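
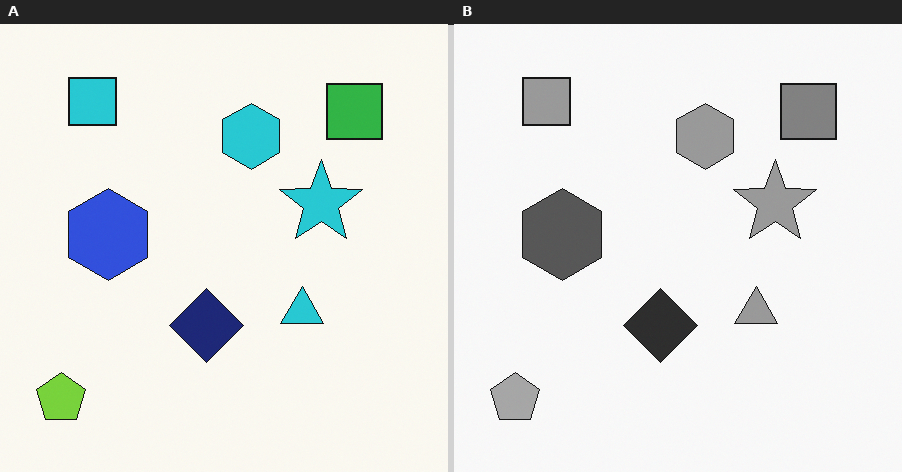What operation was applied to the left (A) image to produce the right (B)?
This is the original image converted to grayscale.

All color is removed — every shape is now a shade of grey.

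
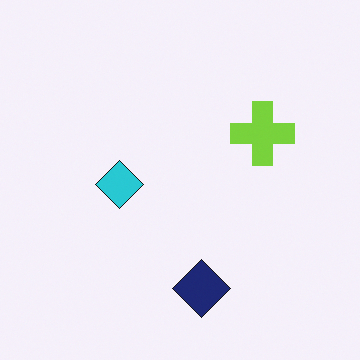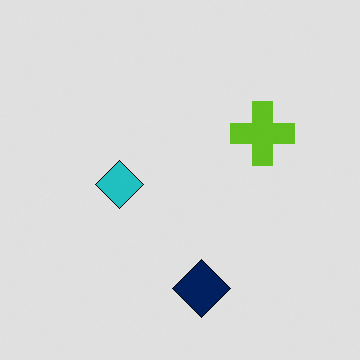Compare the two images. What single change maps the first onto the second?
The second image is the first posterized to a reduced palette.

Each flat color has snapped to a coarser quantized level — most visibly, the near-white background has dropped to a flat grey.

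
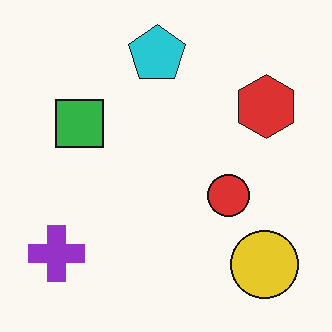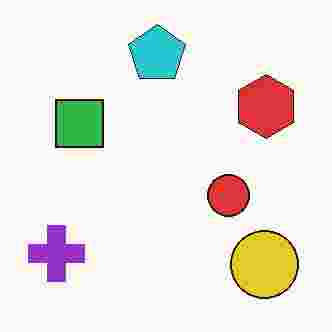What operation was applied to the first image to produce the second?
The image was heavily JPEG-compressed with obvious blocking artifacts.

Blocky 8×8 compression artifacts appear around shape edges and the flat background shows ringing — characteristic JPEG degradation.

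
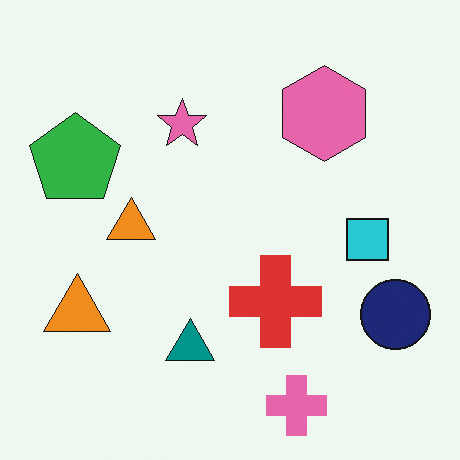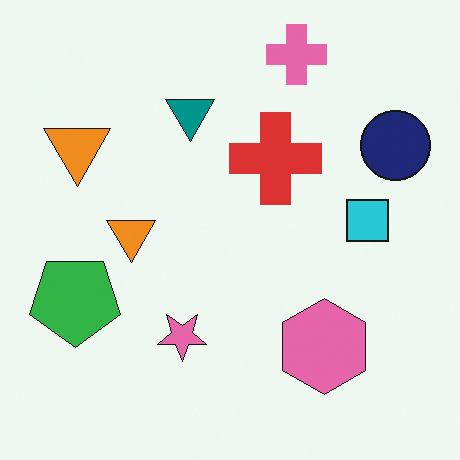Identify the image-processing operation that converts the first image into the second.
The image was flipped vertically (top ↔ bottom).

The pink cross is in the bottom of the first image and the top of the second — shapes on opposite sides of the horizontal midline have swapped in a mirror flip.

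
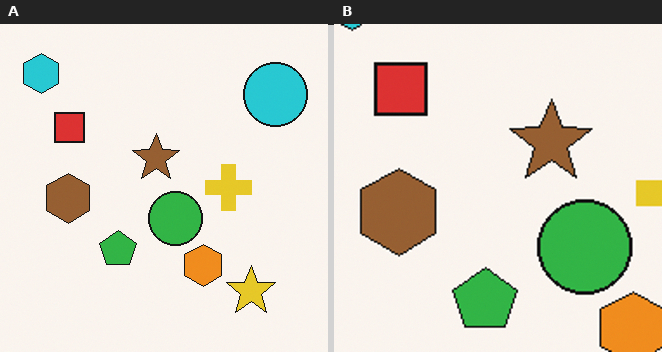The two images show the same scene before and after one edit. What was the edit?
The right (B) image is the left (A) cropped tightly and scaled back up.

The visible shapes are larger and the field of view is narrower; shapes near the original edges may be partly or wholly outside the frame — a crop-and-rescale.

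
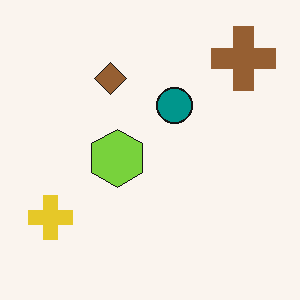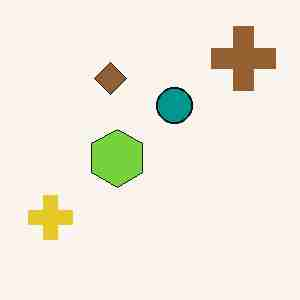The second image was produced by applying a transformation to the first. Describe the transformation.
The image was degraded with heavy JPEG compression.

Blocky 8×8 compression artifacts appear around shape edges and the flat background shows ringing — characteristic JPEG degradation.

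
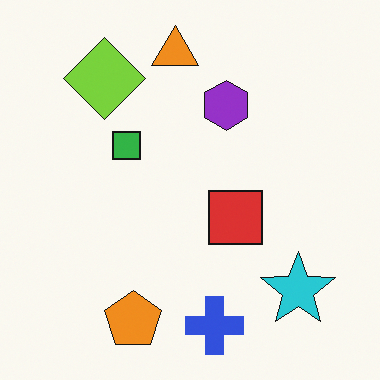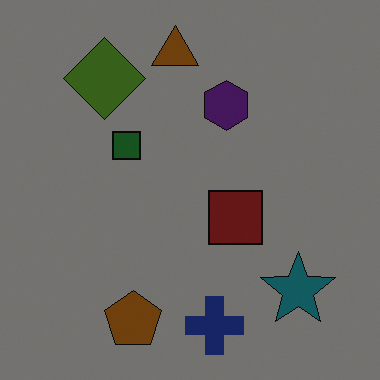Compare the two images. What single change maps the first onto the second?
Darkened a lot.

Every pixel — background and shapes alike — is uniformly darkened.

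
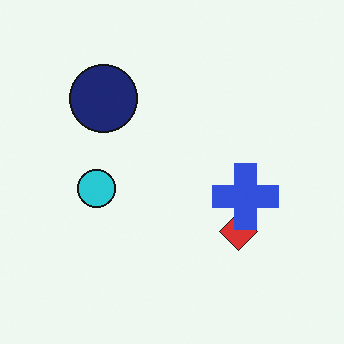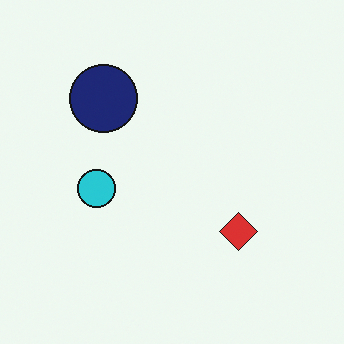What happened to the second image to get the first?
The transformation is: overlaid with an additional blue cross.

A blue cross appears in the first image that is absent from the second.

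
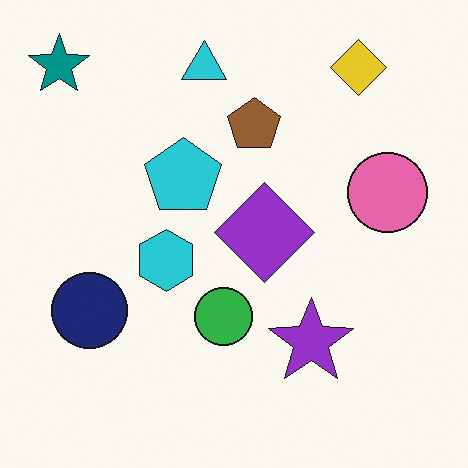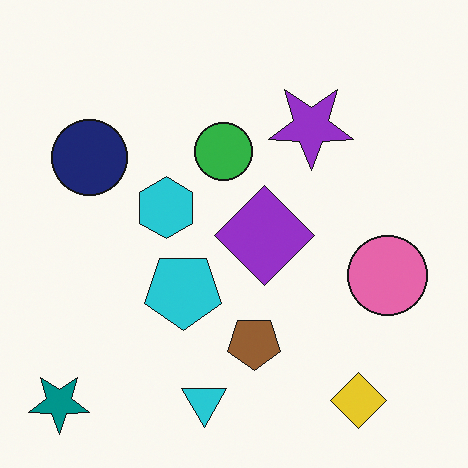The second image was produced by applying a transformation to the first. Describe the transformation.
The transformation is: flipped vertically (top ↔ bottom).

The teal star is in the top-left of the first image and the bottom-left of the second — shapes on opposite sides of the horizontal midline have swapped in a mirror flip.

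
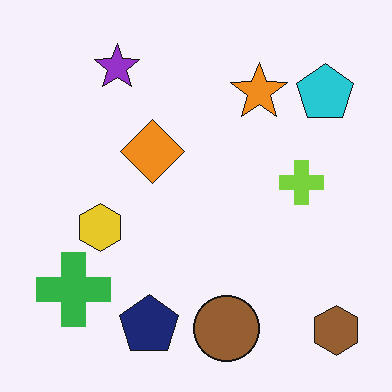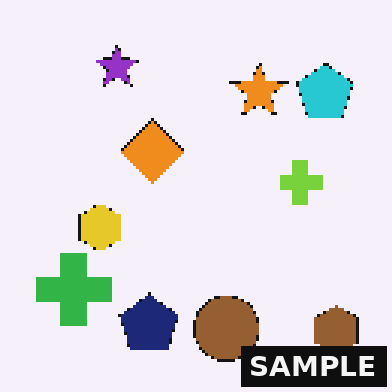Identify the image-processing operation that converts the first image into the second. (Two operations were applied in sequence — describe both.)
This is the original image mildly pixelated, then watermarked with the text "SAMPLE" in the lower-right corner.

Shapes are reduced to large square blocks; fine edges and outlines are lost — a downscale-then-upscale (mosaic) effect. A dark label reading "SAMPLE" appears in the lower-right corner.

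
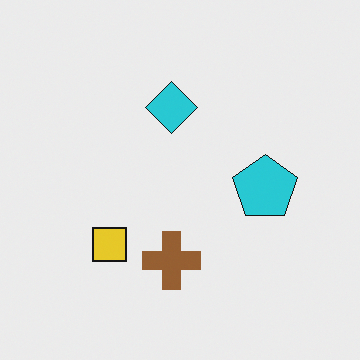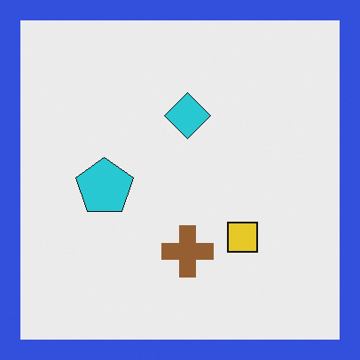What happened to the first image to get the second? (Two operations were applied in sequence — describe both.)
This is the original image flipped horizontally (left ↔ right), then framed with a blue border.

The cyan pentagon is in the right of the first image and the left of the second — shapes on opposite sides of the vertical midline have swapped in a mirror flip. A solid blue frame runs around the edge of the second image, with the content slightly shrunk inside it.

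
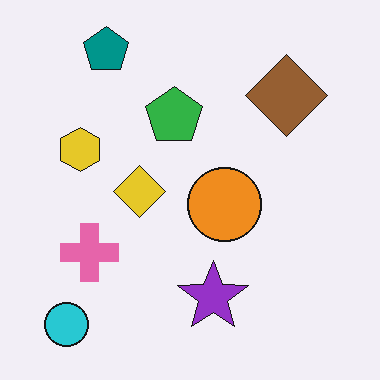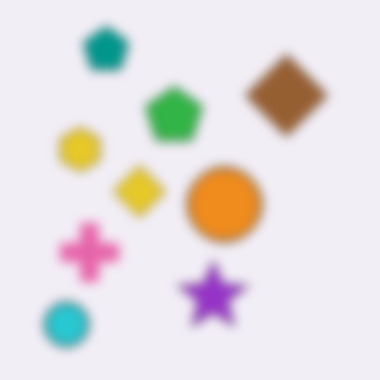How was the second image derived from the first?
Heavily blurred.

Shape edges and outlines are uniformly softened across the whole image.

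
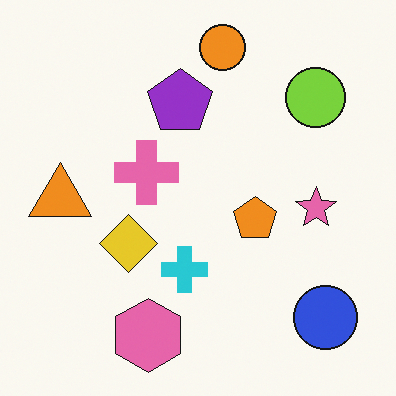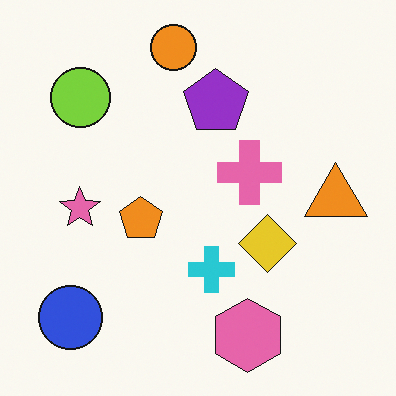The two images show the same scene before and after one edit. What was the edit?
The second image is the first flipped horizontally (left ↔ right).

The orange triangle is in the left of the first image and the right of the second — shapes on opposite sides of the vertical midline have swapped in a mirror flip.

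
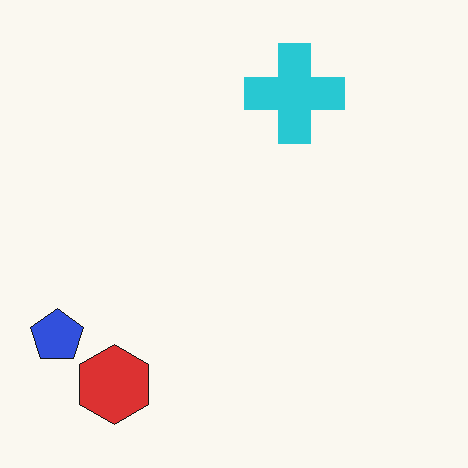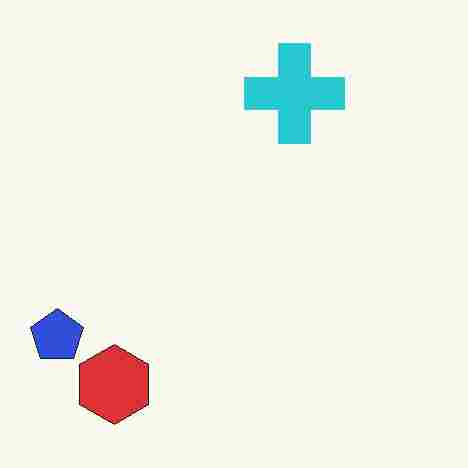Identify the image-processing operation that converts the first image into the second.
This is the original image degraded with heavy JPEG compression.

Blocky 8×8 compression artifacts appear around shape edges and the flat background shows ringing — characteristic JPEG degradation.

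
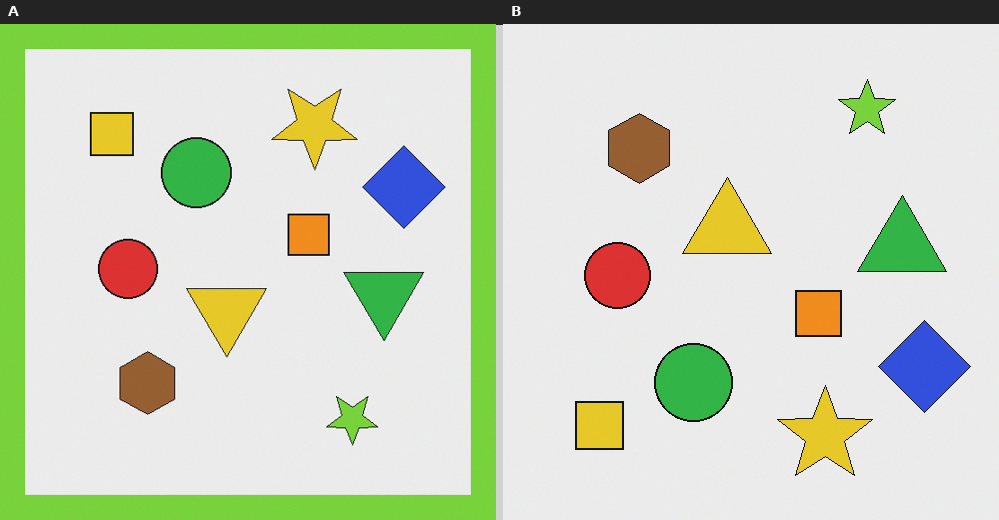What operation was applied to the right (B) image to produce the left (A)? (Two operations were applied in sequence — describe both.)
Flipped vertically (top ↔ bottom), then framed with a lime border.

The lime star is in the top-right of the right (B) image and the bottom-right of the left (A) — shapes on opposite sides of the horizontal midline have swapped in a mirror flip. A solid lime frame runs around the edge of the left (A) image, with the content slightly shrunk inside it.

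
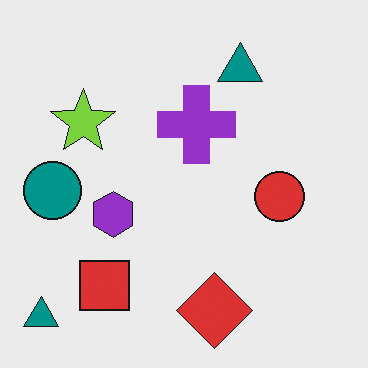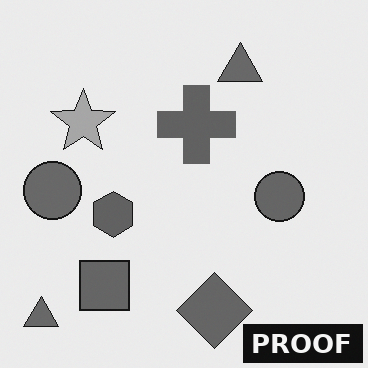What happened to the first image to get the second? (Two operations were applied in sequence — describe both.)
The image was converted to grayscale, then watermarked with the text "PROOF" in the lower-right corner.

All color is removed — every shape is now a shade of grey. A dark label reading "PROOF" appears in the lower-right corner.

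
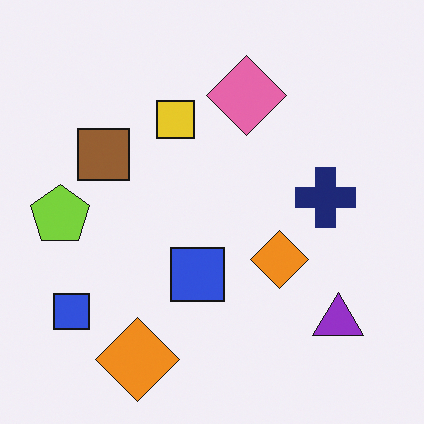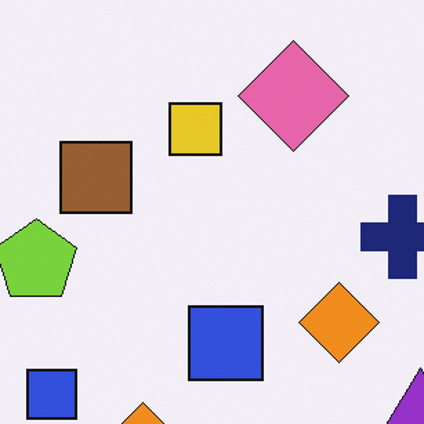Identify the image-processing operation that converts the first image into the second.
This is the original image cropped slightly and scaled back up.

The visible shapes are larger and the field of view is narrower; shapes near the original edges may be partly or wholly outside the frame — a crop-and-rescale.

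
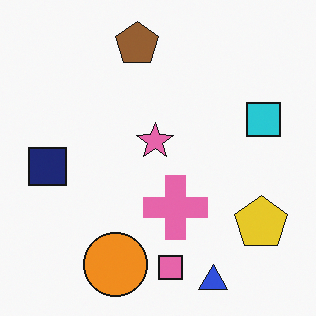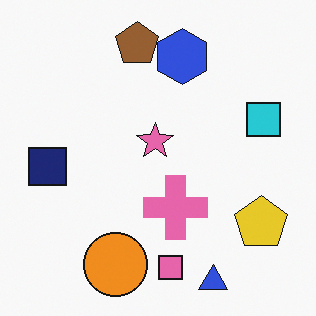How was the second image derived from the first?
Overlaid with an additional blue hexagon.

A blue hexagon appears in the second image that is absent from the first.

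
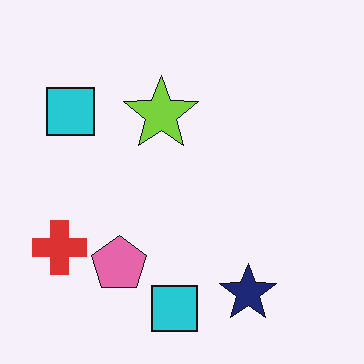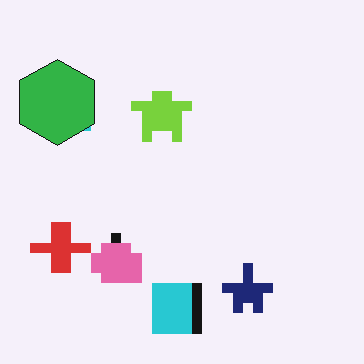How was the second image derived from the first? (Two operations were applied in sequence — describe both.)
The second image is the first heavily pixelated into large blocks, then overlaid with an additional green hexagon.

Shapes are reduced to large square blocks; fine edges and outlines are lost — a downscale-then-upscale (mosaic) effect. A green hexagon appears in the second image that is absent from the first.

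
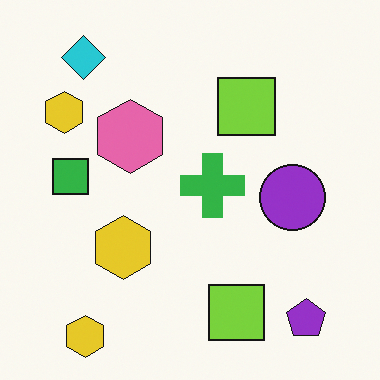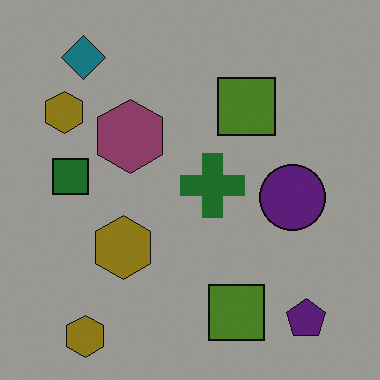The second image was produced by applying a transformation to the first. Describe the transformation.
The image was substantially darkened.

Every pixel — background and shapes alike — is uniformly darkened.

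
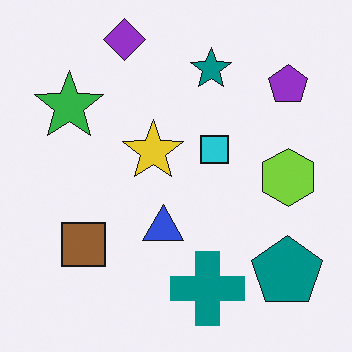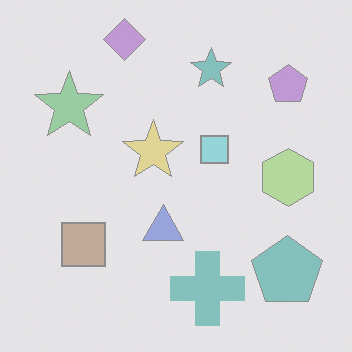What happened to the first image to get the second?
This is the original image washed out (contrast reduced).

Tones are pushed toward mid-grey across the whole image — a global contrast change.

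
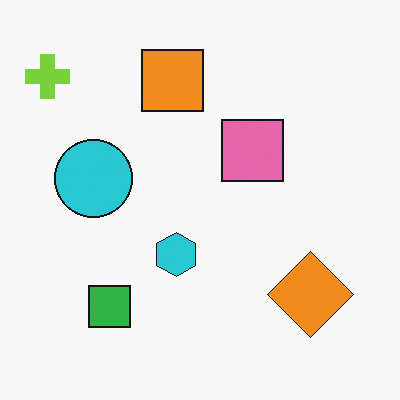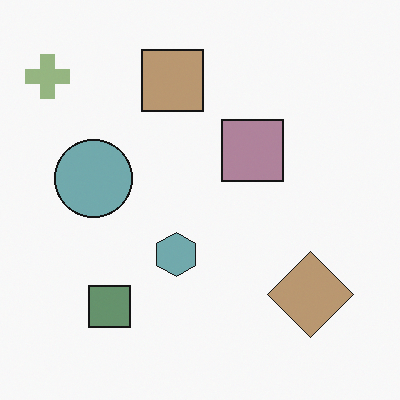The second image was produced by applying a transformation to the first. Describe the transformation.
It was heavily desaturated.

All colors are more muted and greyish — a global saturation change.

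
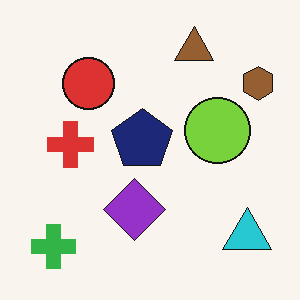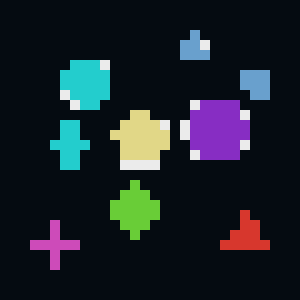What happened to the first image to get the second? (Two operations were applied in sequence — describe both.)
The transformation is: heavily pixelated into large blocks, then color-inverted (negative).

Shapes are reduced to large square blocks; fine edges and outlines are lost — a downscale-then-upscale (mosaic) effect. The light background has become dark and every shape's color is its complement — a photographic negative.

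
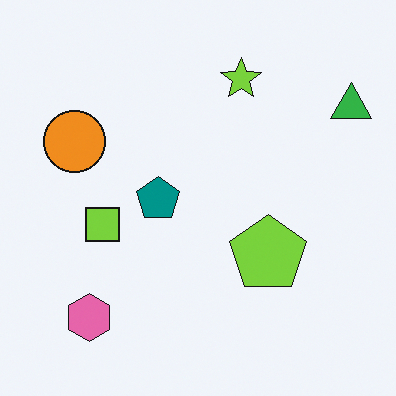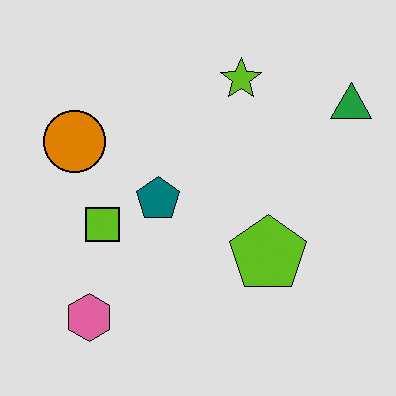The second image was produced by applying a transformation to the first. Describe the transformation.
Posterized to a reduced palette.

Each flat color has snapped to a coarser quantized level — most visibly, the near-white background has dropped to a flat grey.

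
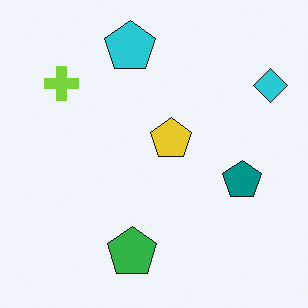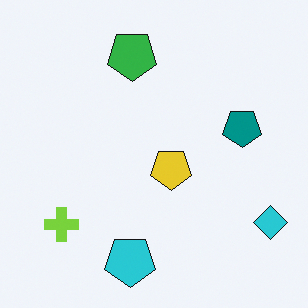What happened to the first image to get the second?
Flipped vertically (top ↔ bottom).

The cyan pentagon is in the top of the first image and the bottom of the second — shapes on opposite sides of the horizontal midline have swapped in a mirror flip.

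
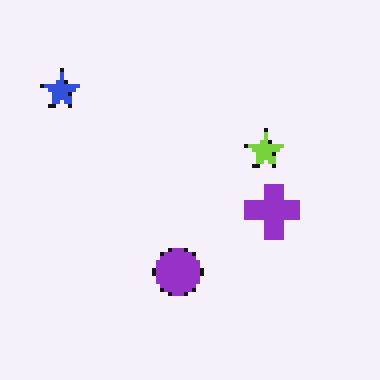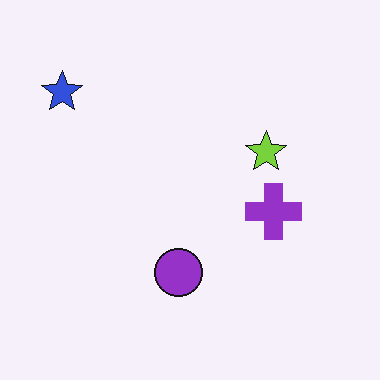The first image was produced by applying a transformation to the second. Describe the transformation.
The transformation is: mildly pixelated.

Shapes are reduced to large square blocks; fine edges and outlines are lost — a downscale-then-upscale (mosaic) effect.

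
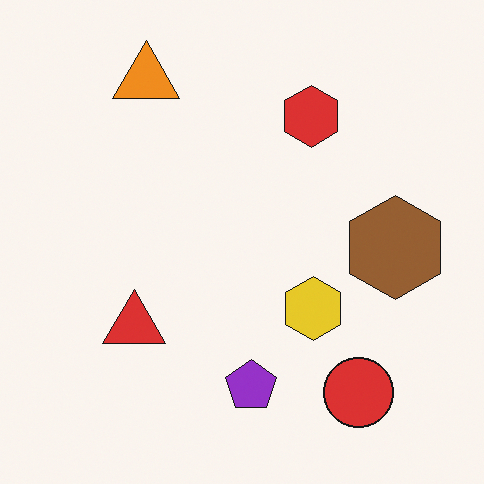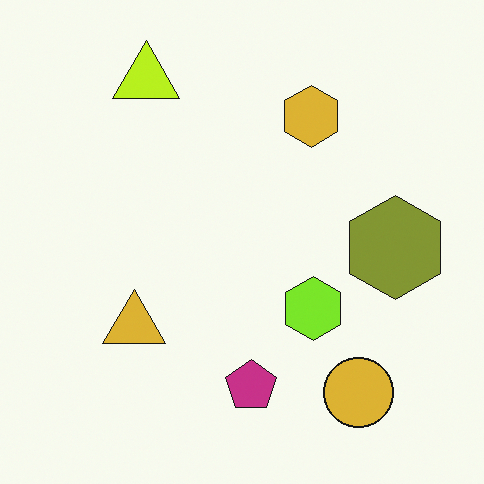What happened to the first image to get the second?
Hue-shifted slightly.

Every shape's color has rotated by the same amount around the hue wheel — a uniform hue shift.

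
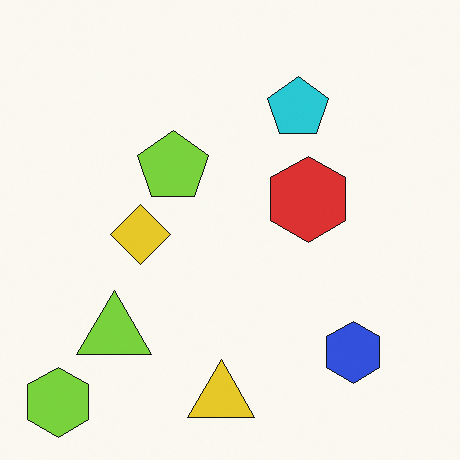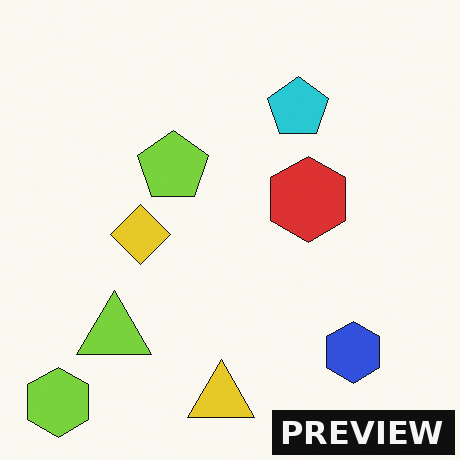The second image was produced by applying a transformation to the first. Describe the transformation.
The second image is the first watermarked with the text "PREVIEW" in the lower-right corner.

A dark label reading "PREVIEW" appears in the lower-right corner.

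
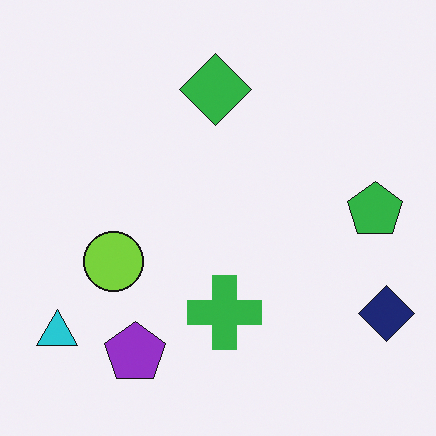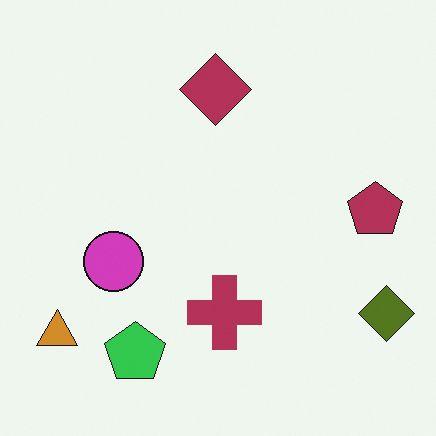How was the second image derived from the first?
This is the original image hue-shifted by a large amount.

Every shape's color has rotated by the same amount around the hue wheel — a uniform hue shift.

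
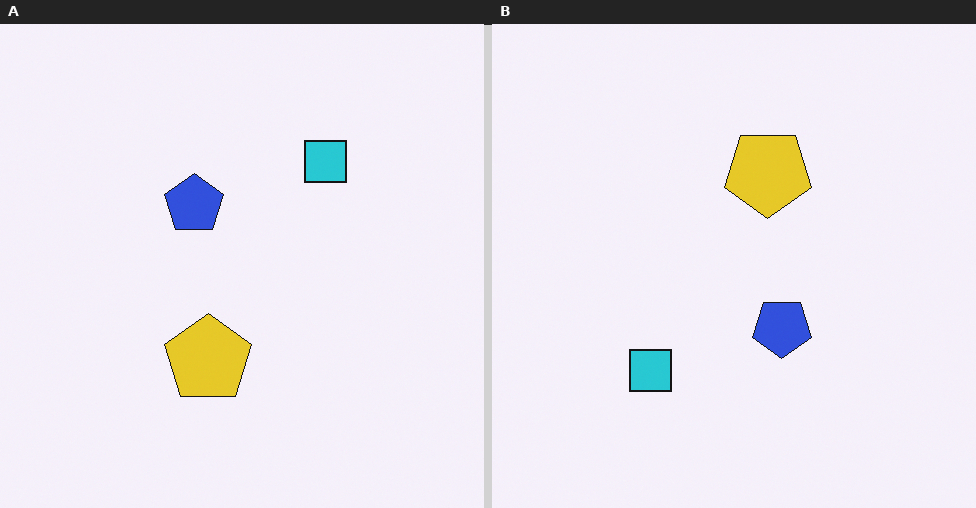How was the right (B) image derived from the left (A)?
The transformation is: rotated 180°.

The cyan square sits in the top-right of the left (A) image and the bottom-left of the right (B) — consistent with a whole-image 180° rotation.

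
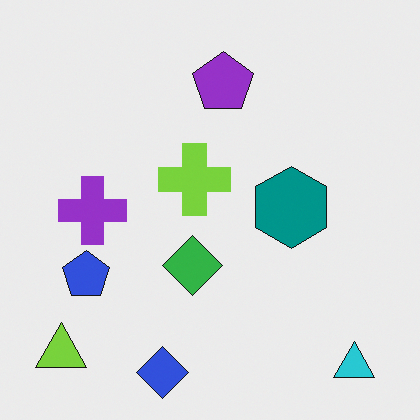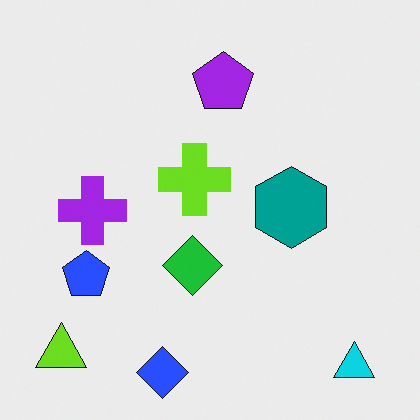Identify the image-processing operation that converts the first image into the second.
Slightly oversaturated.

All colors are more vivid — a global saturation change.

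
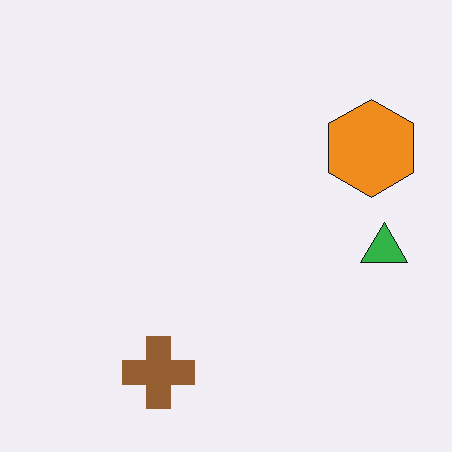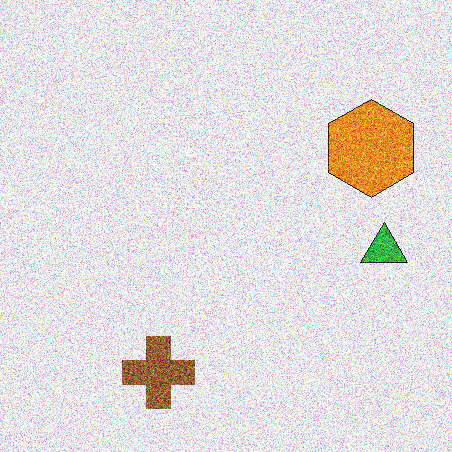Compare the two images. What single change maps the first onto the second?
The transformation is: degraded with heavy additive noise.

Random speckle covers the whole image, including the flat background.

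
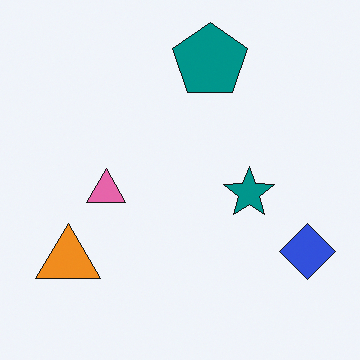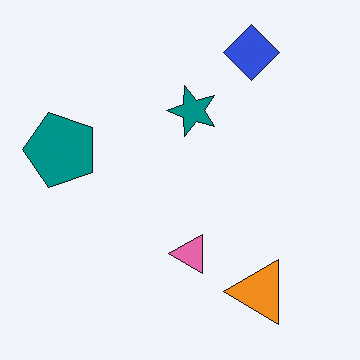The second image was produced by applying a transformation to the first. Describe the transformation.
The transformation is: rotated 90° counter-clockwise.

The blue diamond sits in the bottom-right of the first image and the top-right of the second — consistent with a whole-image 90° counter-clockwise rotation.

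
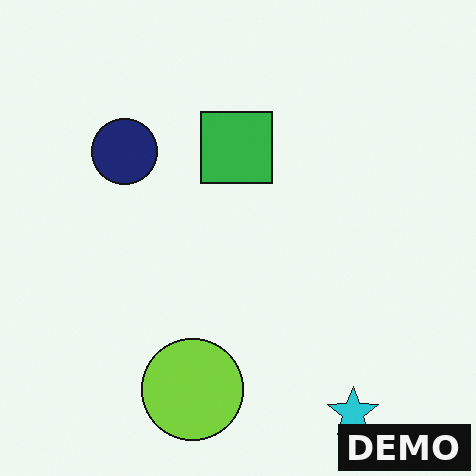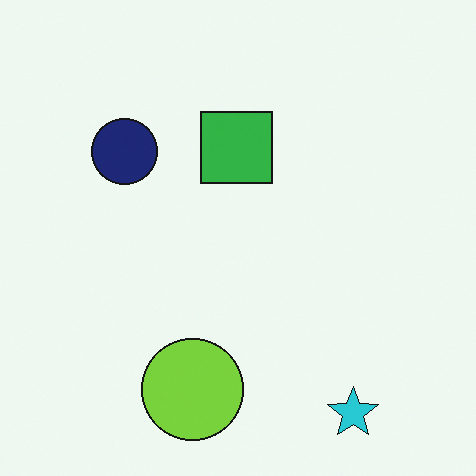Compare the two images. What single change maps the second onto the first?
Watermarked with the text "DEMO" in the lower-right corner.

A dark label reading "DEMO" appears in the lower-right corner.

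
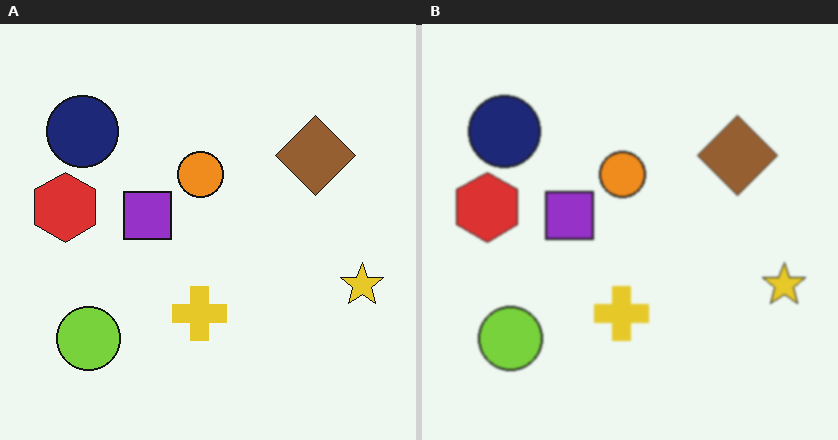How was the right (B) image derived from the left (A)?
The image was lightly blurred.

Shape edges and outlines are uniformly softened across the whole image.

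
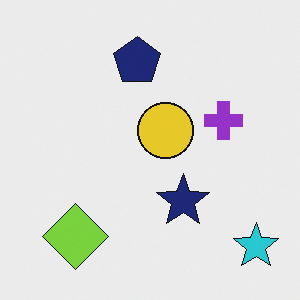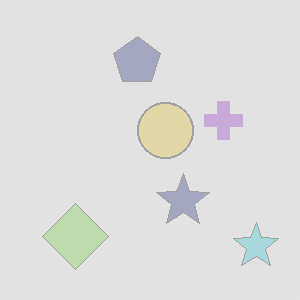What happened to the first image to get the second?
This is the original image washed out (contrast reduced).

Tones are pushed toward mid-grey across the whole image — a global contrast change.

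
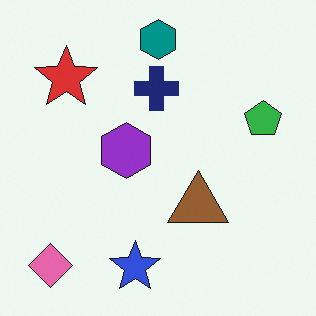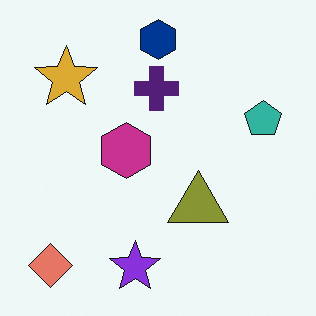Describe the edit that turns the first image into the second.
The second image is the first hue-shifted slightly.

Every shape's color has rotated by the same amount around the hue wheel — a uniform hue shift.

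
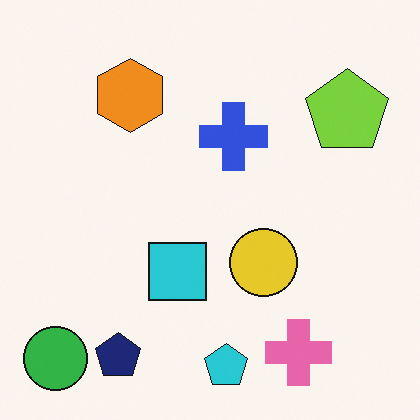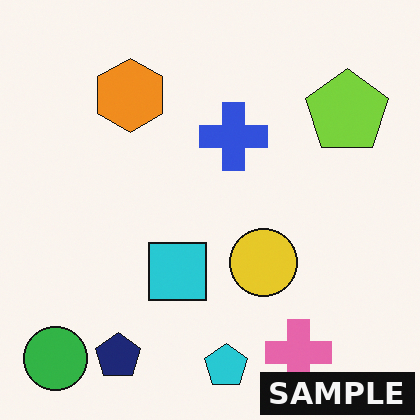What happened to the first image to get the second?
The image was watermarked with the text "SAMPLE" in the lower-right corner.

A dark label reading "SAMPLE" appears in the lower-right corner.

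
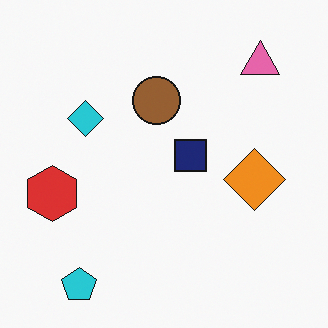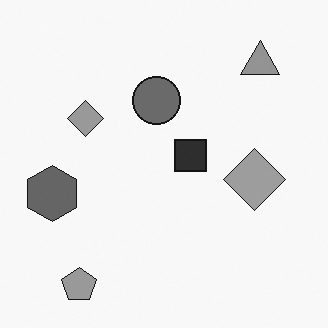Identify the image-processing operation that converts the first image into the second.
The second image is the first converted to grayscale.

All color is removed — every shape is now a shade of grey.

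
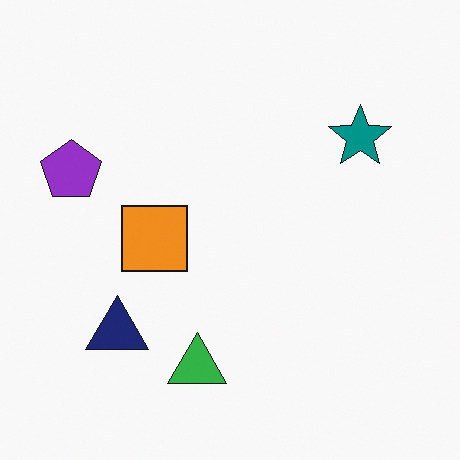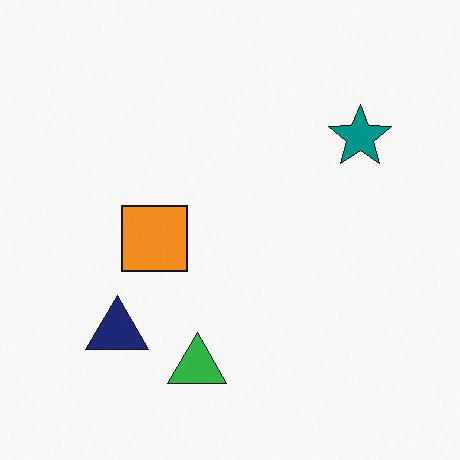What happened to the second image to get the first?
The first image is the second overlaid with an additional purple pentagon.

A purple pentagon appears in the first image that is absent from the second.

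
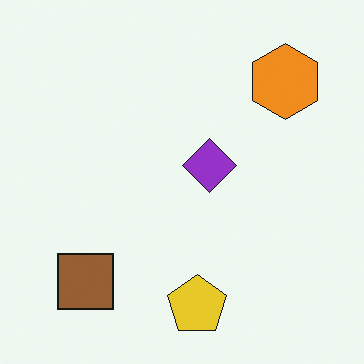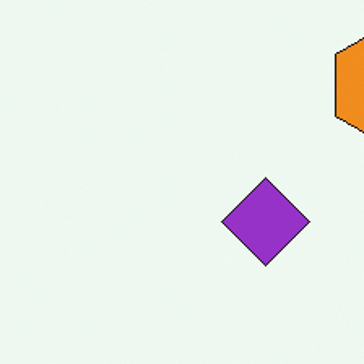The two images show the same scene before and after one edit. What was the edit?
This is the original image cropped tightly and scaled back up.

The visible shapes are larger and the field of view is narrower; shapes near the original edges may be partly or wholly outside the frame — a crop-and-rescale.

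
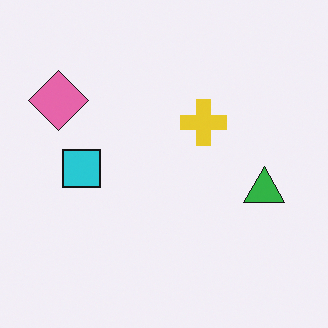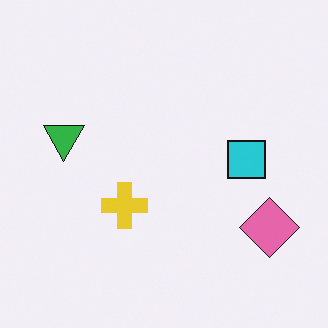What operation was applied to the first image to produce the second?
The second image is the first rotated 180°.

The pink diamond sits in the top-left of the first image and the bottom-right of the second — consistent with a whole-image 180° rotation.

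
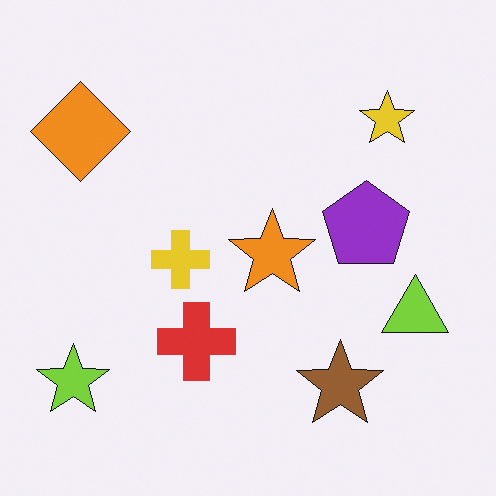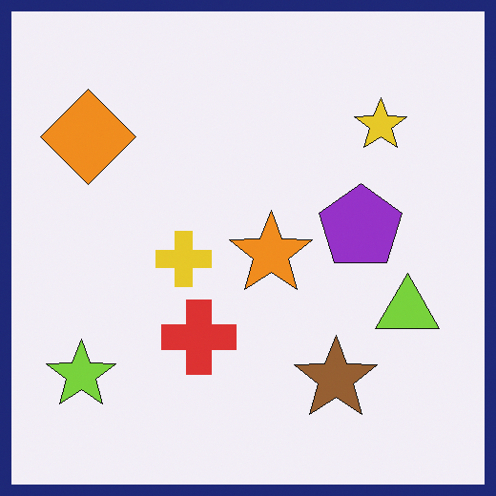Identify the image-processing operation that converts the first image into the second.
The transformation is: framed with a navy border.

A solid navy frame runs around the edge of the second image, with the content slightly shrunk inside it.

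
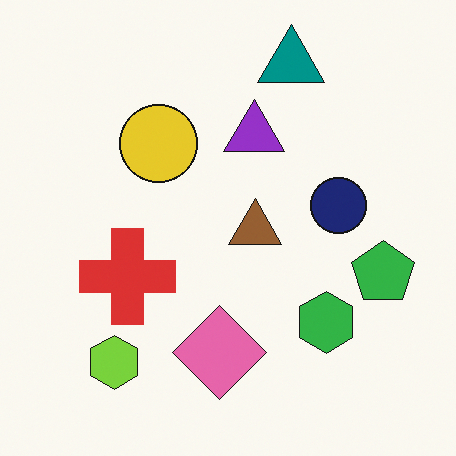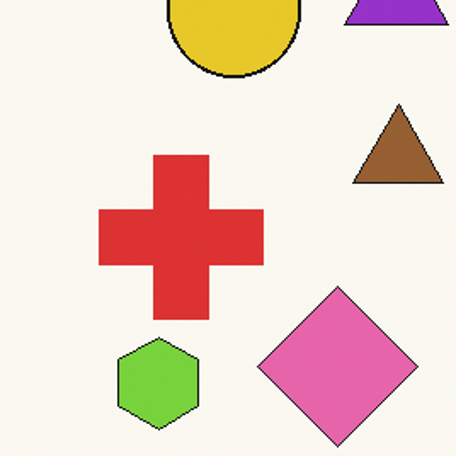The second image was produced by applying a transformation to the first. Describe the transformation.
It was cropped tightly and scaled back up.

The visible shapes are larger and the field of view is narrower; shapes near the original edges may be partly or wholly outside the frame — a crop-and-rescale.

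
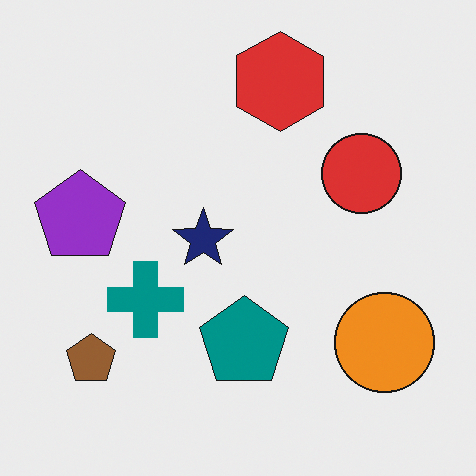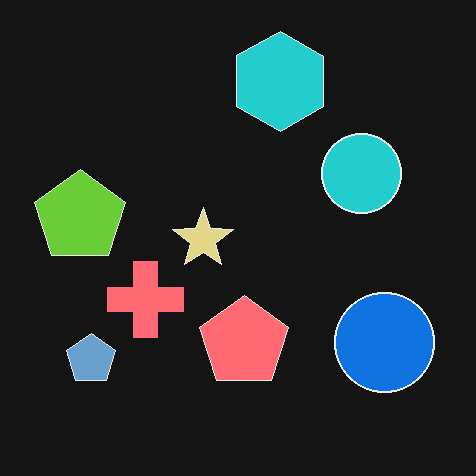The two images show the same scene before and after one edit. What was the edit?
This is the original image color-inverted (negative).

The light background has become dark and every shape's color is its complement — a photographic negative.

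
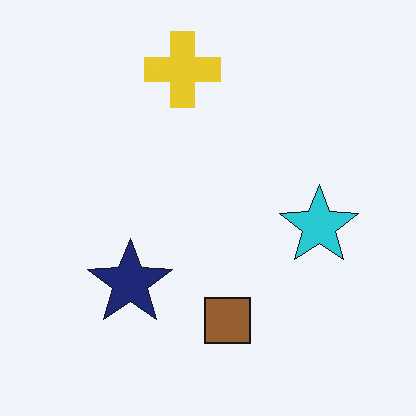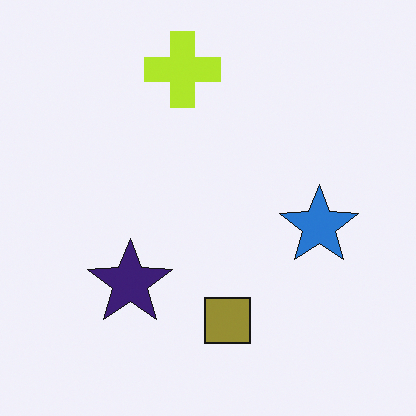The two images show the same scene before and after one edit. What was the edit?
Hue-shifted by a small amount.

Every shape's color has rotated by the same amount around the hue wheel — a uniform hue shift.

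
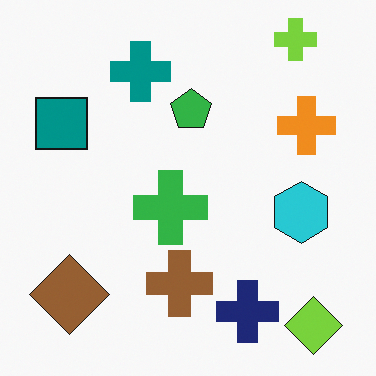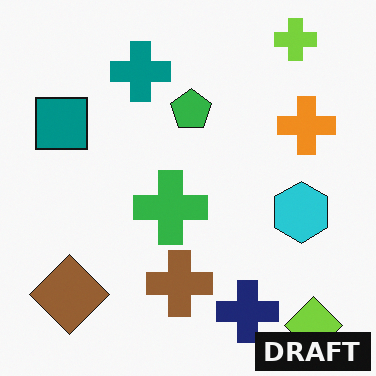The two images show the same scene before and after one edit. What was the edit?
It was watermarked with the text "DRAFT" in the lower-right corner.

A dark label reading "DRAFT" appears in the lower-right corner.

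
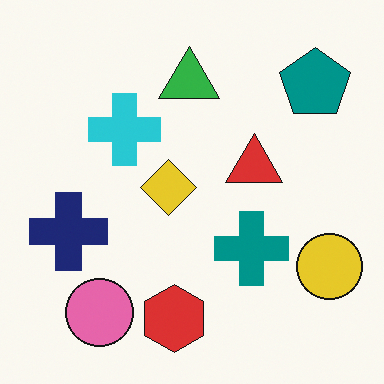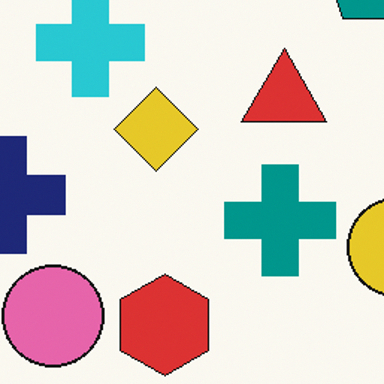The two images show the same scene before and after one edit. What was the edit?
The image was cropped slightly and scaled back up.

The visible shapes are larger and the field of view is narrower; shapes near the original edges may be partly or wholly outside the frame — a crop-and-rescale.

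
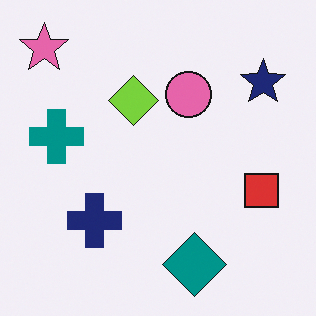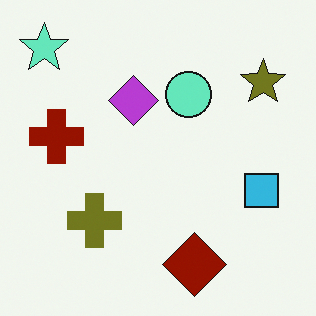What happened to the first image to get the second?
This is the original image hue-shifted by a large amount.

Every shape's color has rotated by the same amount around the hue wheel — a uniform hue shift.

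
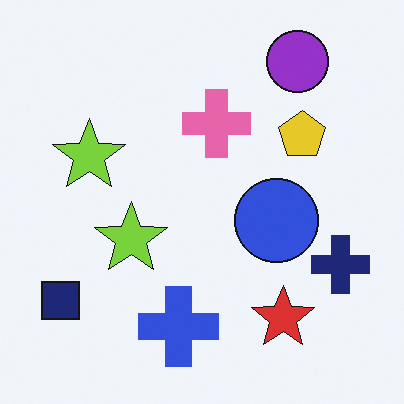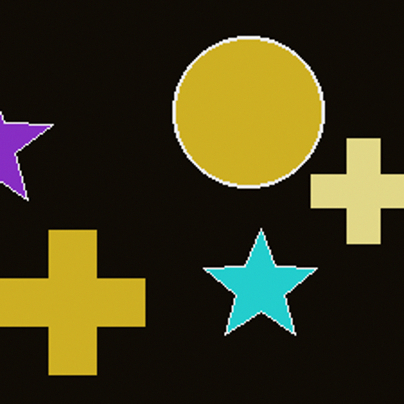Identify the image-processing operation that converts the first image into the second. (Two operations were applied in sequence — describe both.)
The second image is the first color-inverted (negative), then cropped tightly and scaled back up.

The light background has become dark and every shape's color is its complement — a photographic negative. The visible shapes are larger and the field of view is narrower; shapes near the original edges may be partly or wholly outside the frame — a crop-and-rescale.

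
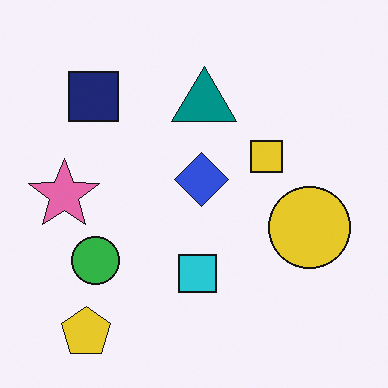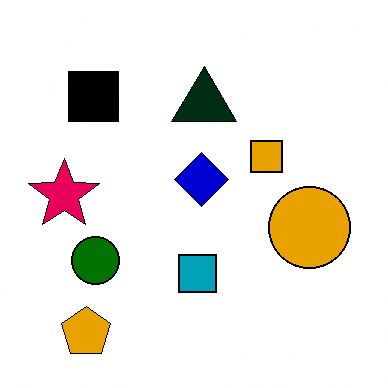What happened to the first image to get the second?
The image was boosted in contrast.

Tones are pushed away from mid-grey across the whole image — a global contrast change.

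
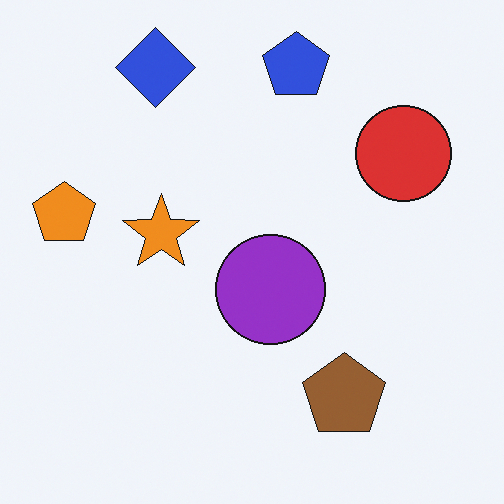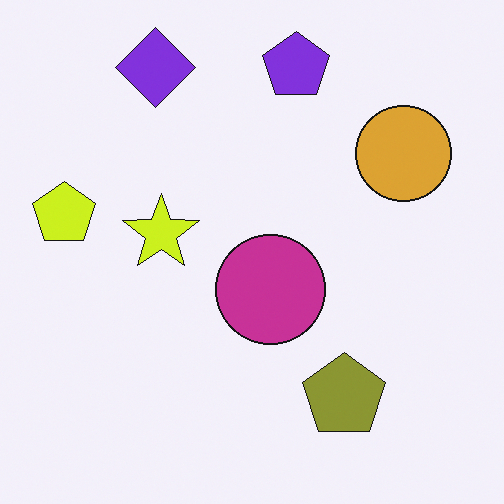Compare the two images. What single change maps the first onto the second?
The image was hue-shifted by a small amount.

Every shape's color has rotated by the same amount around the hue wheel — a uniform hue shift.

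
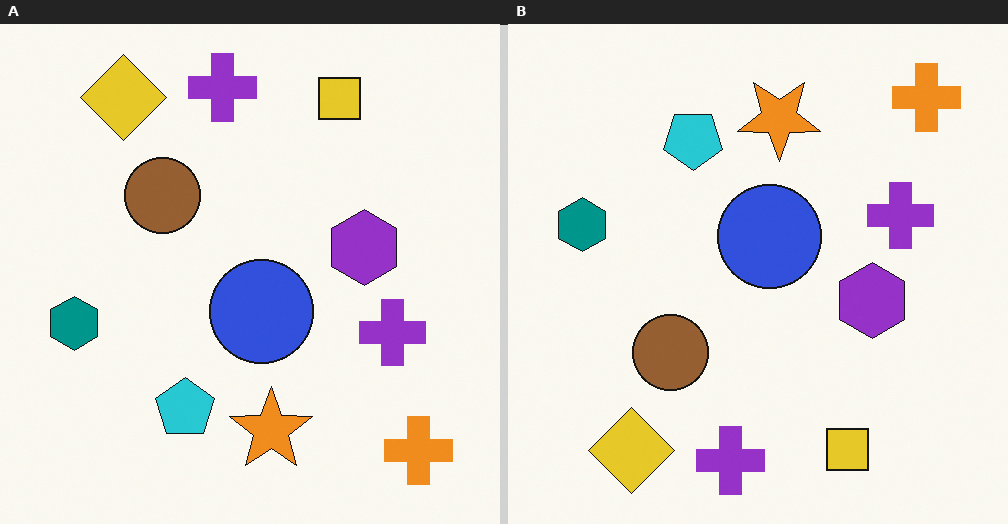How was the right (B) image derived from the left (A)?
It was flipped vertically (top ↔ bottom).

The yellow diamond is in the top-left of the left (A) image and the bottom-left of the right (B) — shapes on opposite sides of the horizontal midline have swapped in a mirror flip.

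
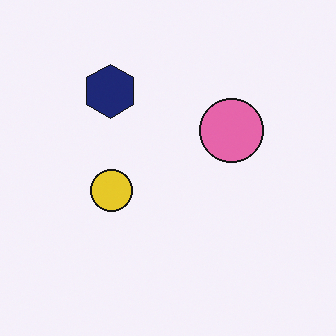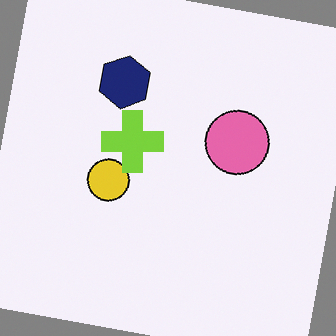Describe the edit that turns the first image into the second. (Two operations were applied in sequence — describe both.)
It was rotated clockwise by a slight angle, then overlaid with an additional lime cross.

Every shape is tilted by the same angle and the image corners show triangular fill wedges — a whole-image rotation by a non-right angle. A lime cross appears in the second image that is absent from the first.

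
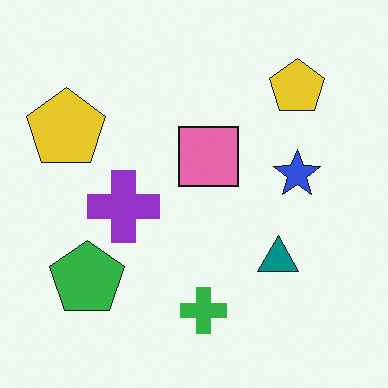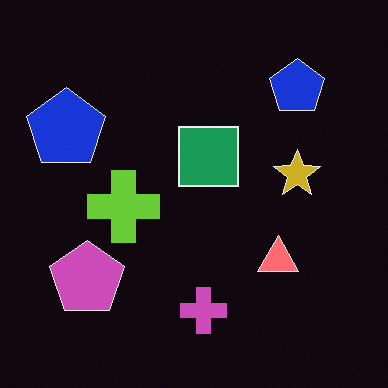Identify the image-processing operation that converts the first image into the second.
This is the original image color-inverted (negative).

The light background has become dark and every shape's color is its complement — a photographic negative.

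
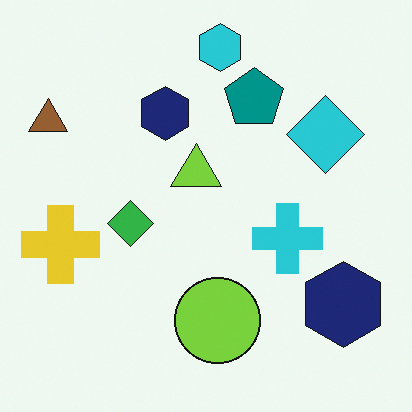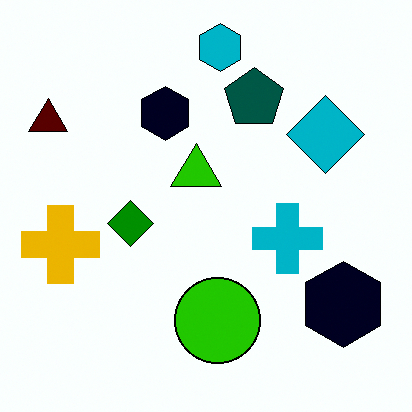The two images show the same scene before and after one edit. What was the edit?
Boosted in contrast.

Tones are pushed away from mid-grey across the whole image — a global contrast change.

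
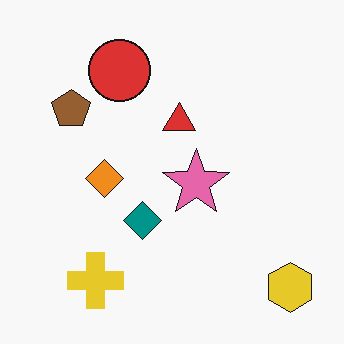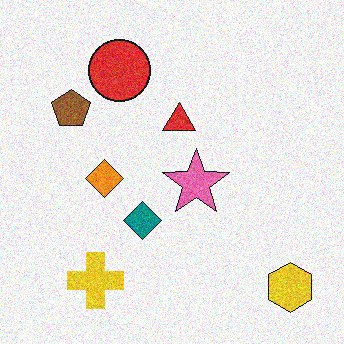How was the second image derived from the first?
The second image is the first degraded with moderate additive noise.

Random speckle covers the whole image, including the flat background.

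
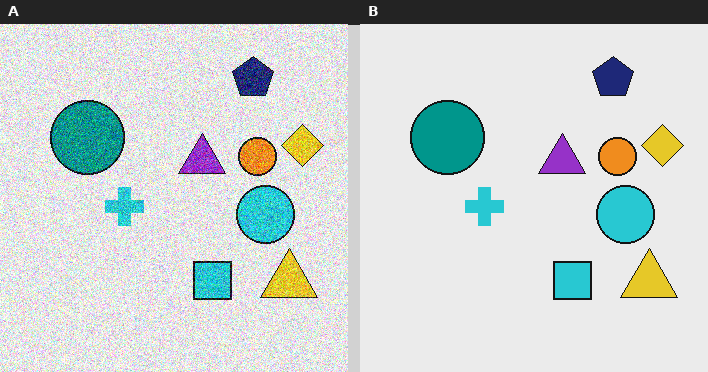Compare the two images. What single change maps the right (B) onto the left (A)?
This is the original image degraded with heavy additive noise.

Random speckle covers the whole image, including the flat background.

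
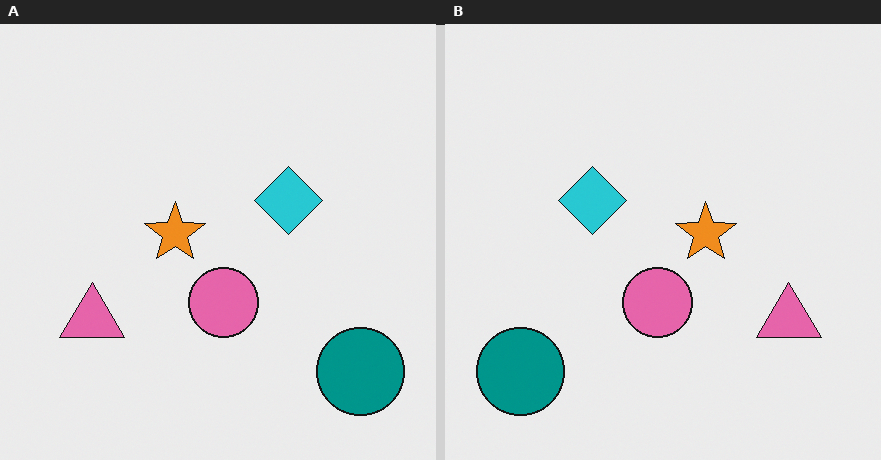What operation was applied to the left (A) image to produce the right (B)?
Flipped horizontally (left ↔ right).

The teal circle is in the bottom-right of the left (A) image and the bottom-left of the right (B) — shapes on opposite sides of the vertical midline have swapped in a mirror flip.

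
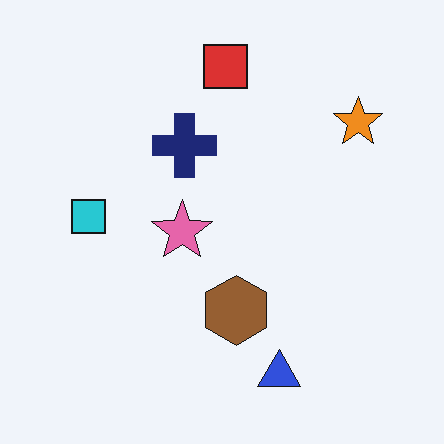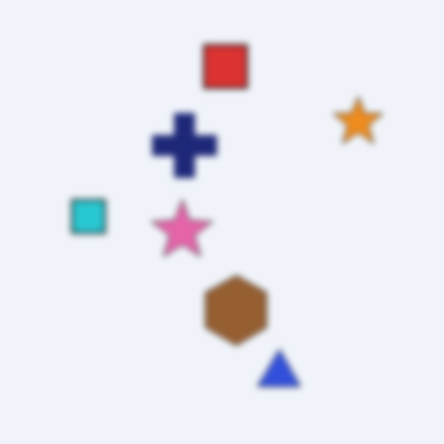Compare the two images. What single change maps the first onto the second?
Noticeably gaussian-blurred.

Shape edges and outlines are uniformly softened across the whole image.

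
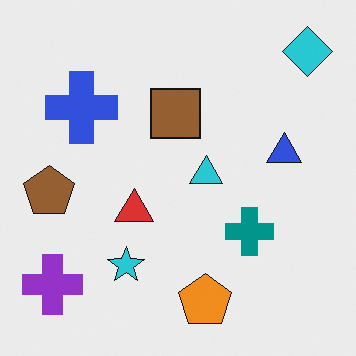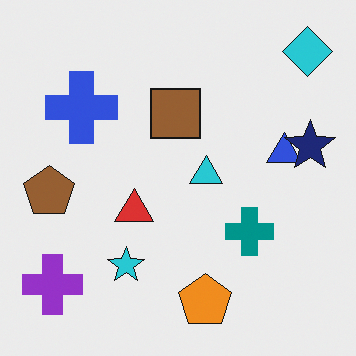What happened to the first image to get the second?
The second image is the first overlaid with an additional navy star.

A navy star appears in the second image that is absent from the first.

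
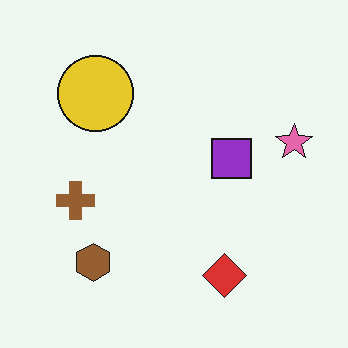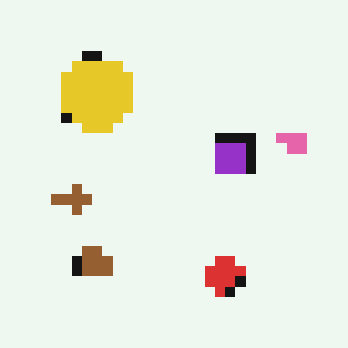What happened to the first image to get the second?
The transformation is: coarsely pixelated.

Shapes are reduced to large square blocks; fine edges and outlines are lost — a downscale-then-upscale (mosaic) effect.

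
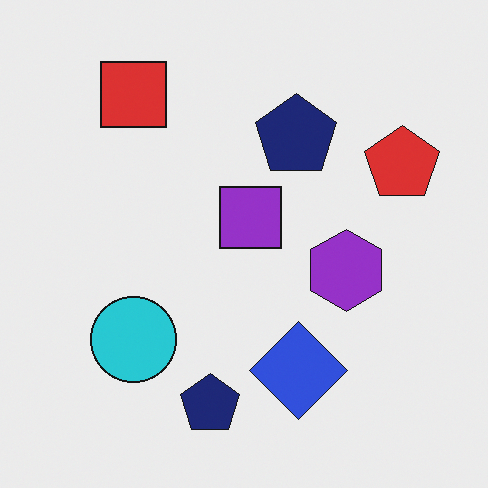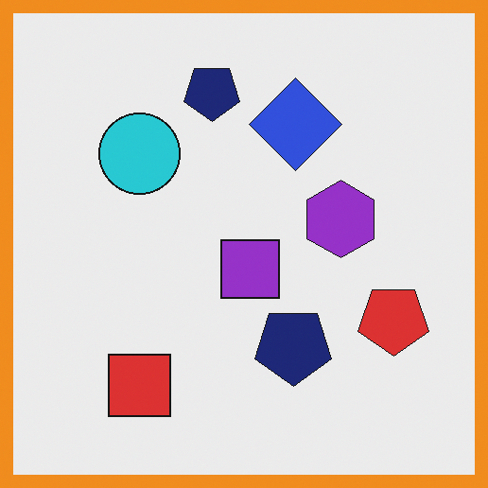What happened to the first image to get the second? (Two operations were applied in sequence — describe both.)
This is the original image flipped vertically (top ↔ bottom), then framed with a orange border.

The red square is in the top-left of the first image and the bottom-left of the second — shapes on opposite sides of the horizontal midline have swapped in a mirror flip. A solid orange frame runs around the edge of the second image, with the content slightly shrunk inside it.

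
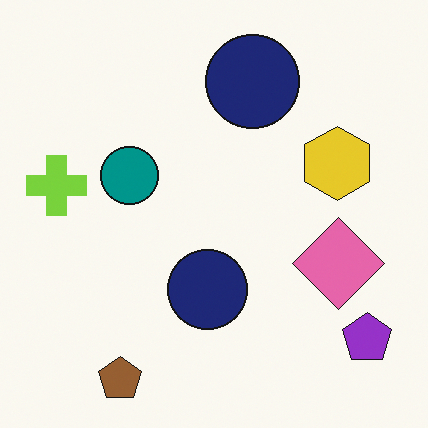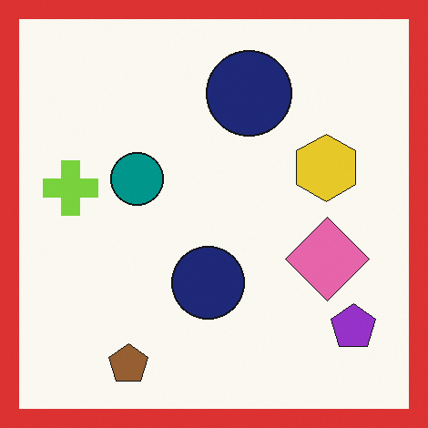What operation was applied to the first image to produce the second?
It was framed with a red border.

A solid red frame runs around the edge of the second image, with the content slightly shrunk inside it.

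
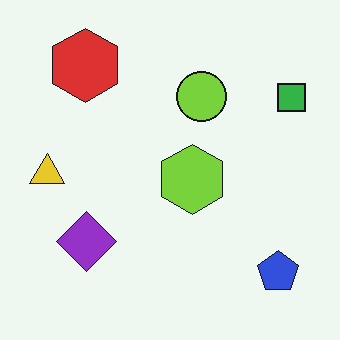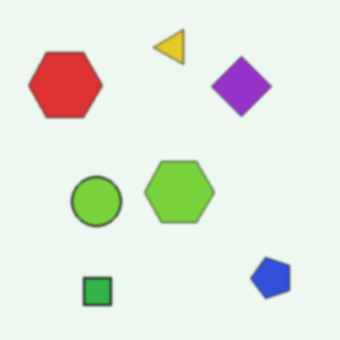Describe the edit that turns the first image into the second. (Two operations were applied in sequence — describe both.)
It was given a subtle gaussian blur, then transposed (reflected across the top-left ↔ bottom-right diagonal).

Shape edges and outlines are uniformly softened across the whole image. Shapes have swapped their row and column positions — what was in the top-right is now in the bottom-left — a diagonal reflection.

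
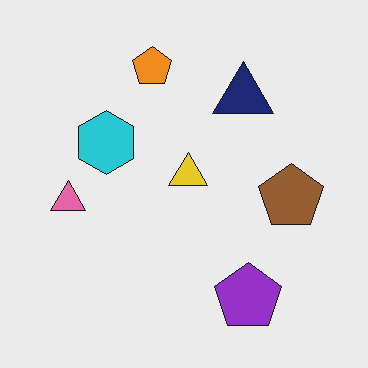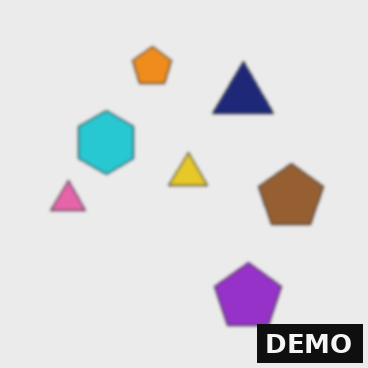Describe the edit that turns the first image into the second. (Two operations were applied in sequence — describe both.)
The second image is the first lightly blurred, then watermarked with the text "DEMO" in the lower-right corner.

Shape edges and outlines are uniformly softened across the whole image. A dark label reading "DEMO" appears in the lower-right corner.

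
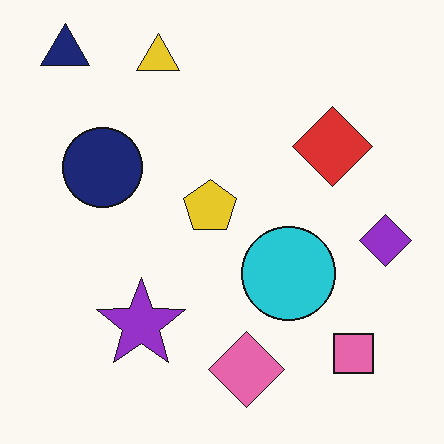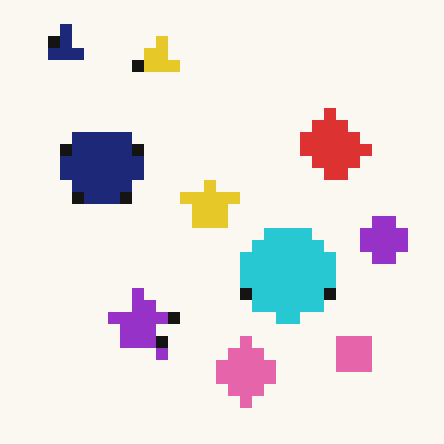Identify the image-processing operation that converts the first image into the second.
Heavily pixelated into large blocks.

Shapes are reduced to large square blocks; fine edges and outlines are lost — a downscale-then-upscale (mosaic) effect.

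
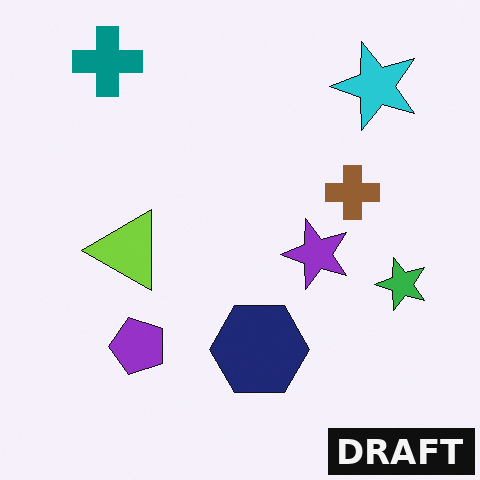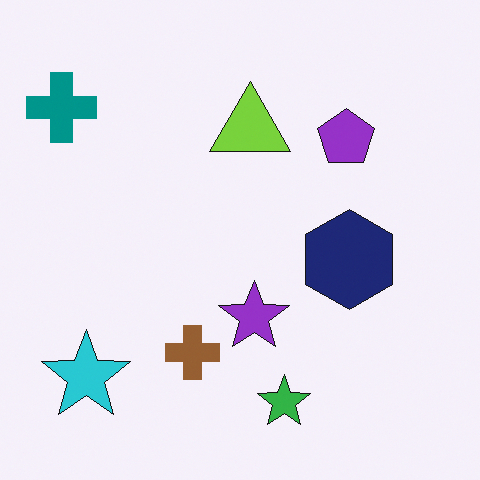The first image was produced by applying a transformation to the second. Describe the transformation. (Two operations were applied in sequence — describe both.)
The image was transposed (reflected across the top-left ↔ bottom-right diagonal), then watermarked with the text "DRAFT" in the lower-right corner.

Shapes have swapped their row and column positions — what was in the top-right is now in the bottom-left — a diagonal reflection. A dark label reading "DRAFT" appears in the lower-right corner.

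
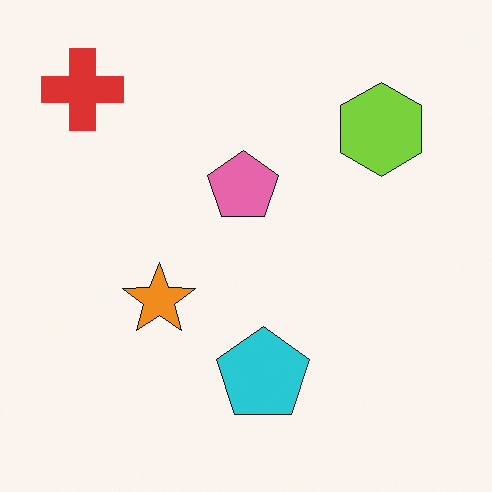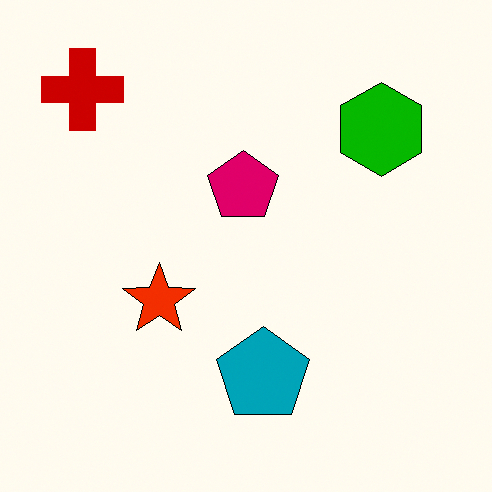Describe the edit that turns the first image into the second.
The image was given much higher contrast.

Tones are pushed away from mid-grey across the whole image — a global contrast change.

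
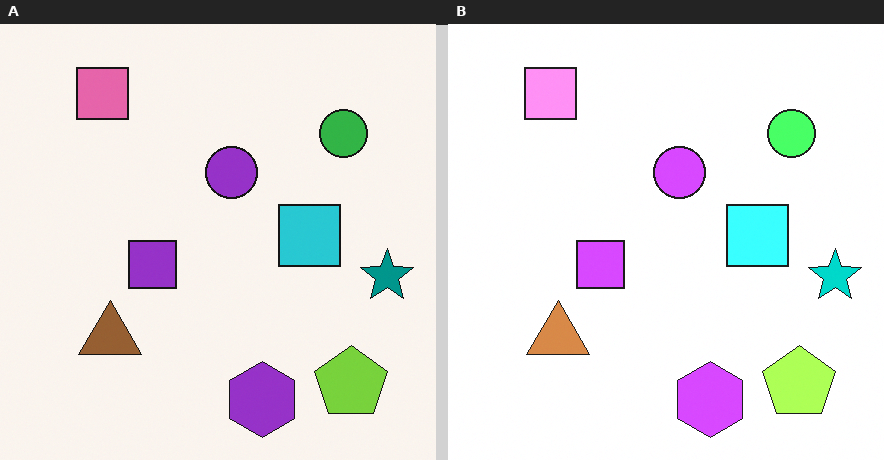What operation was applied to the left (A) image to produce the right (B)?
The image was noticeably brightened.

Every pixel — background and shapes alike — is uniformly brightened.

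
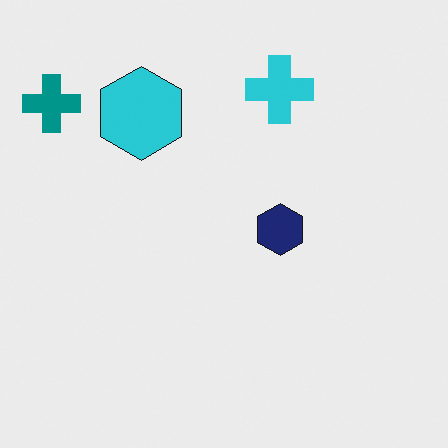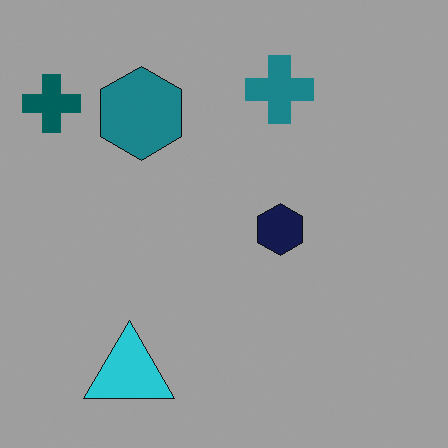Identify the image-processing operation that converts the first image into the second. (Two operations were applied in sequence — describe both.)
This is the original image noticeably darkened, then overlaid with an additional cyan triangle.

Every pixel — background and shapes alike — is uniformly darkened. A cyan triangle appears in the second image that is absent from the first.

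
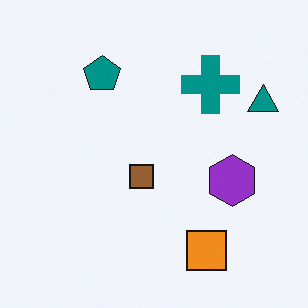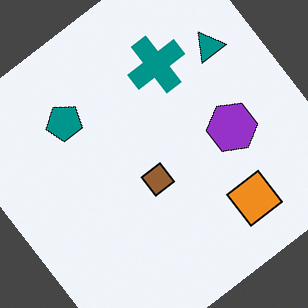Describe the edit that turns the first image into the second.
This is the original image rotated counter-clockwise by a large amount — several tens of degrees.

Every shape is tilted by the same angle and the image corners show triangular fill wedges — a whole-image rotation by a non-right angle.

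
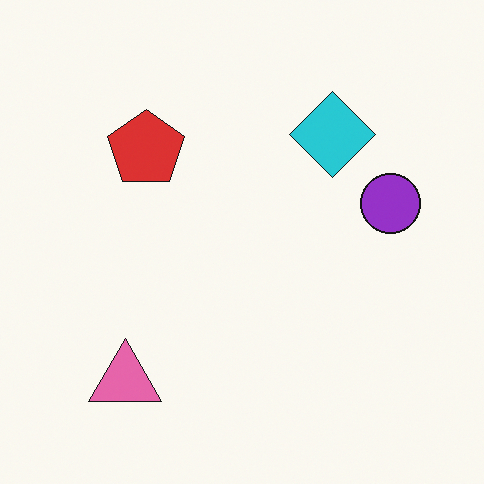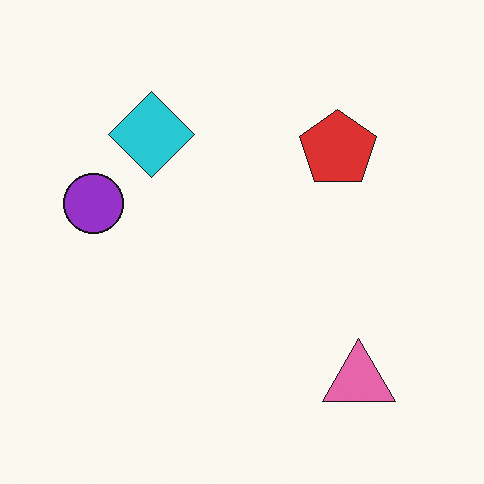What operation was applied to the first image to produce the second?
It was flipped horizontally (left ↔ right).

The purple circle is in the right of the first image and the left of the second — shapes on opposite sides of the vertical midline have swapped in a mirror flip.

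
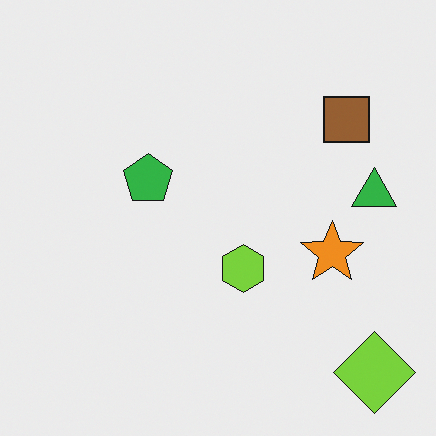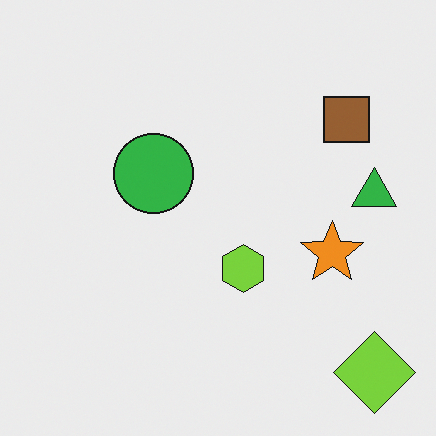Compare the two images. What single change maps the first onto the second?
Overlaid with an additional green circle.

A green circle appears in the second image that is absent from the first.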